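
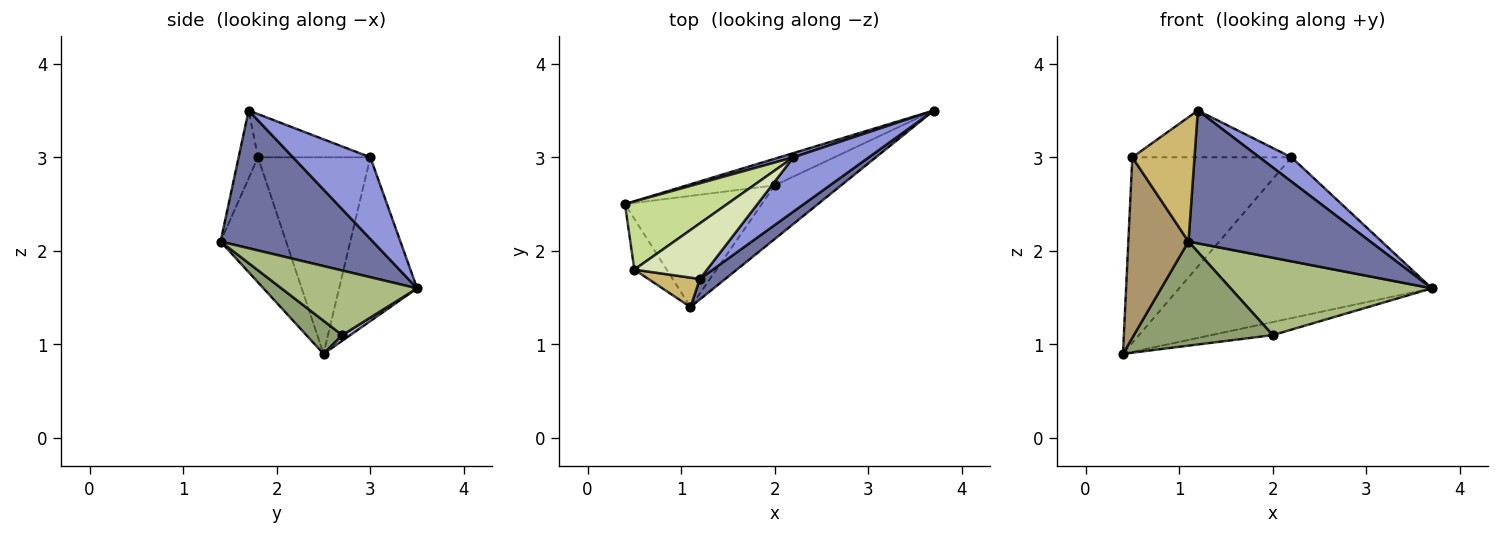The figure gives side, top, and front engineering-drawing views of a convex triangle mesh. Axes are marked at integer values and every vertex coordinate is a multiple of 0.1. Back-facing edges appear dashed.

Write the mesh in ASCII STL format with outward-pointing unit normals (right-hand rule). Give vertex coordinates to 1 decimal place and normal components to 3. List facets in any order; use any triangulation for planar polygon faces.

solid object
 facet normal 0.638 -0.761 0.118
  outer loop
   vertex 1.2 1.7 3.5
   vertex 1.1 1.4 2.1
   vertex 3.7 3.5 1.6
  endloop
 endfacet
 facet normal -0.295 0.955 0.025
  outer loop
   vertex 2.2 3.0 3.0
   vertex 3.7 3.5 1.6
   vertex 0.4 2.5 0.9
  endloop
 endfacet
 facet normal 0.703 -0.291 0.649
  outer loop
   vertex 2.2 3.0 3.0
   vertex 1.2 1.7 3.5
   vertex 3.7 3.5 1.6
  endloop
 endfacet
 facet normal 0.057 0.439 -0.897
  outer loop
   vertex 2.0 2.7 1.1
   vertex 0.4 2.5 0.9
   vertex 3.7 3.5 1.6
  endloop
 endfacet
 facet normal 0.174 -0.673 -0.719
  outer loop
   vertex 2.0 2.7 1.1
   vertex 1.1 1.4 2.1
   vertex 0.4 2.5 0.9
  endloop
 endfacet
 facet normal 0.485 -0.719 -0.498
  outer loop
   vertex 2.0 2.7 1.1
   vertex 3.7 3.5 1.6
   vertex 1.1 1.4 2.1
  endloop
 endfacet
 facet normal -0.552 0.783 0.287
  outer loop
   vertex 0.5 1.8 3.0
   vertex 2.2 3.0 3.0
   vertex 0.4 2.5 0.9
  endloop
 endfacet
 facet normal -0.414 0.586 0.697
  outer loop
   vertex 0.5 1.8 3.0
   vertex 1.2 1.7 3.5
   vertex 2.2 3.0 3.0
  endloop
 endfacet
 facet normal -0.724 -0.664 -0.187
  outer loop
   vertex 0.5 1.8 3.0
   vertex 0.4 2.5 0.9
   vertex 1.1 1.4 2.1
  endloop
 endfacet
 facet normal -0.290 -0.931 0.220
  outer loop
   vertex 0.5 1.8 3.0
   vertex 1.1 1.4 2.1
   vertex 1.2 1.7 3.5
  endloop
 endfacet
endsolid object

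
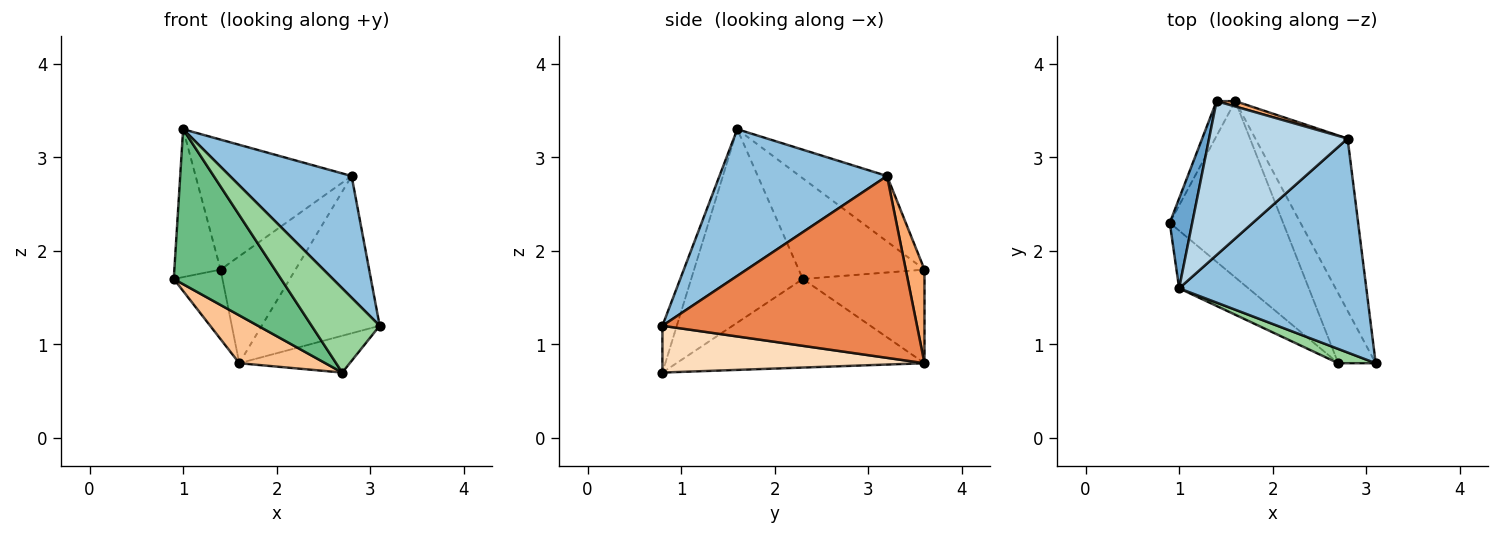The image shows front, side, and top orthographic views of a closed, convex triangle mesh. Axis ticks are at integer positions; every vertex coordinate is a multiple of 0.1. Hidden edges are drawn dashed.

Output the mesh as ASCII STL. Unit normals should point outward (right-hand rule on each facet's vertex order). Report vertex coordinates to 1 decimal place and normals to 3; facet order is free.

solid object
 facet normal -0.919 0.338 0.205
  outer loop
   vertex 1.0 1.6 3.3
   vertex 1.4 3.6 1.8
   vertex 0.9 2.3 1.7
  endloop
 endfacet
 facet normal 0.563 -0.409 0.718
  outer loop
   vertex 2.8 3.2 2.8
   vertex 1.0 1.6 3.3
   vertex 3.1 0.8 1.2
  endloop
 endfacet
 facet normal -0.340 0.607 0.719
  outer loop
   vertex 2.8 3.2 2.8
   vertex 1.4 3.6 1.8
   vertex 1.0 1.6 3.3
  endloop
 endfacet
 facet normal -0.913 0.365 -0.183
  outer loop
   vertex 1.6 3.6 0.8
   vertex 0.9 2.3 1.7
   vertex 1.4 3.6 1.8
  endloop
 endfacet
 facet normal 0.824 0.382 -0.418
  outer loop
   vertex 1.6 3.6 0.8
   vertex 2.8 3.2 2.8
   vertex 3.1 0.8 1.2
  endloop
 endfacet
 facet normal 0.242 0.969 0.048
  outer loop
   vertex 1.6 3.6 0.8
   vertex 1.4 3.6 1.8
   vertex 2.8 3.2 2.8
  endloop
 endfacet
 facet normal -0.602 -0.209 -0.770
  outer loop
   vertex 2.7 0.8 0.7
   vertex 0.9 2.3 1.7
   vertex 1.6 3.6 0.8
  endloop
 endfacet
 facet normal 0.742 0.313 -0.593
  outer loop
   vertex 2.7 0.8 0.7
   vertex 1.6 3.6 0.8
   vertex 3.1 0.8 1.2
  endloop
 endfacet
 facet normal -0.698 -0.671 -0.250
  outer loop
   vertex 2.7 0.8 0.7
   vertex 1.0 1.6 3.3
   vertex 0.9 2.3 1.7
  endloop
 endfacet
 facet normal -0.204 -0.965 0.163
  outer loop
   vertex 2.7 0.8 0.7
   vertex 3.1 0.8 1.2
   vertex 1.0 1.6 3.3
  endloop
 endfacet
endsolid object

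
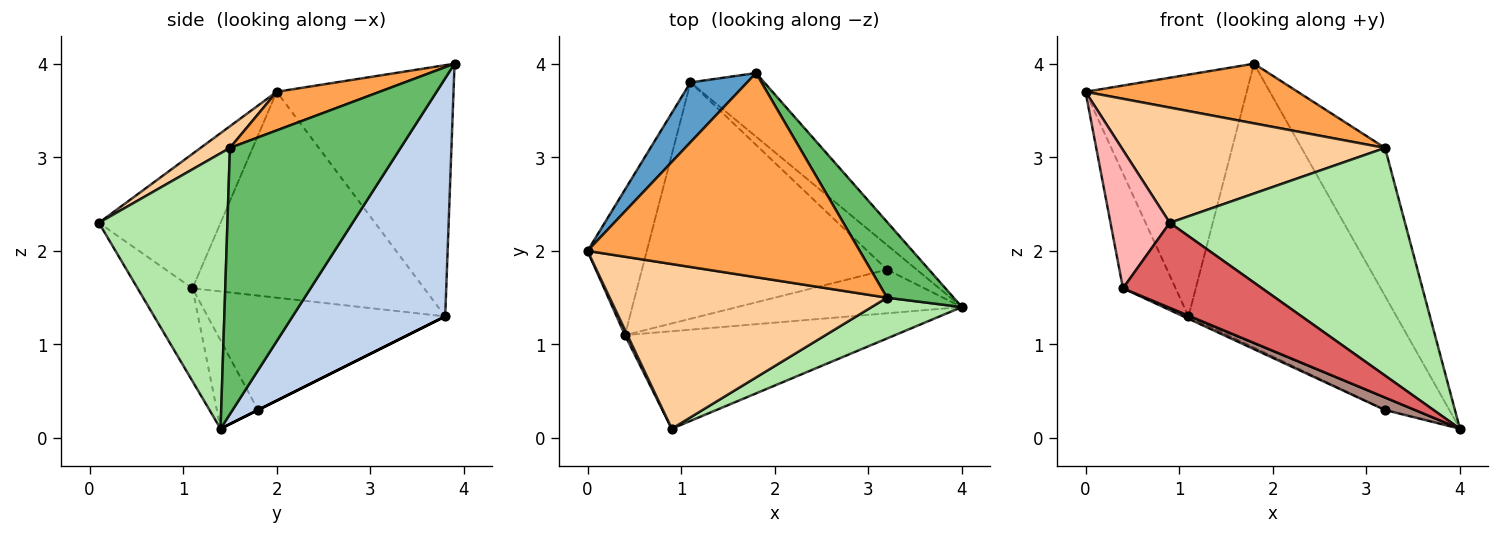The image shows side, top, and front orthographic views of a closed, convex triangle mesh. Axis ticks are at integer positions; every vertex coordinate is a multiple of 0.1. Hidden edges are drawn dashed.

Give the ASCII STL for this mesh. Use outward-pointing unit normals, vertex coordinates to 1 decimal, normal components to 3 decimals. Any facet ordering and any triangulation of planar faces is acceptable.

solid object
 facet normal -0.729 0.665 0.164
  outer loop
   vertex 1.1 3.8 1.3
   vertex 0.0 2.0 3.7
   vertex 1.8 3.9 4.0
  endloop
 endfacet
 facet normal 0.582 0.793 -0.180
  outer loop
   vertex 1.1 3.8 1.3
   vertex 1.8 3.9 4.0
   vertex 4.0 1.4 0.1
  endloop
 endfacet
 facet normal 0.135 -0.278 0.951
  outer loop
   vertex 3.2 1.5 3.1
   vertex 1.8 3.9 4.0
   vertex 0.0 2.0 3.7
  endloop
 endfacet
 facet normal 0.064 -0.572 0.818
  outer loop
   vertex 3.2 1.5 3.1
   vertex 0.0 2.0 3.7
   vertex 0.9 0.1 2.3
  endloop
 endfacet
 facet normal 0.876 0.429 0.219
  outer loop
   vertex 3.2 1.5 3.1
   vertex 4.0 1.4 0.1
   vertex 1.8 3.9 4.0
  endloop
 endfacet
 facet normal 0.474 -0.867 0.155
  outer loop
   vertex 3.2 1.5 3.1
   vertex 0.9 0.1 2.3
   vertex 4.0 1.4 0.1
  endloop
 endfacet
 facet normal -0.251 -0.636 -0.730
  outer loop
   vertex 0.4 1.1 1.6
   vertex 4.0 1.4 0.1
   vertex 0.9 0.1 2.3
  endloop
 endfacet
 facet normal -0.899 -0.438 0.016
  outer loop
   vertex 0.4 1.1 1.6
   vertex 0.9 0.1 2.3
   vertex 0.0 2.0 3.7
  endloop
 endfacet
 facet normal -0.939 0.213 -0.270
  outer loop
   vertex 0.4 1.1 1.6
   vertex 0.0 2.0 3.7
   vertex 1.1 3.8 1.3
  endloop
 endfacet
 facet normal 0.000 0.447 -0.894
  outer loop
   vertex 3.2 1.8 0.3
   vertex 1.1 3.8 1.3
   vertex 4.0 1.4 0.1
  endloop
 endfacet
 facet normal -0.353 -0.257 -0.899
  outer loop
   vertex 3.2 1.8 0.3
   vertex 4.0 1.4 0.1
   vertex 0.4 1.1 1.6
  endloop
 endfacet
 facet normal -0.423 0.009 -0.906
  outer loop
   vertex 3.2 1.8 0.3
   vertex 0.4 1.1 1.6
   vertex 1.1 3.8 1.3
  endloop
 endfacet
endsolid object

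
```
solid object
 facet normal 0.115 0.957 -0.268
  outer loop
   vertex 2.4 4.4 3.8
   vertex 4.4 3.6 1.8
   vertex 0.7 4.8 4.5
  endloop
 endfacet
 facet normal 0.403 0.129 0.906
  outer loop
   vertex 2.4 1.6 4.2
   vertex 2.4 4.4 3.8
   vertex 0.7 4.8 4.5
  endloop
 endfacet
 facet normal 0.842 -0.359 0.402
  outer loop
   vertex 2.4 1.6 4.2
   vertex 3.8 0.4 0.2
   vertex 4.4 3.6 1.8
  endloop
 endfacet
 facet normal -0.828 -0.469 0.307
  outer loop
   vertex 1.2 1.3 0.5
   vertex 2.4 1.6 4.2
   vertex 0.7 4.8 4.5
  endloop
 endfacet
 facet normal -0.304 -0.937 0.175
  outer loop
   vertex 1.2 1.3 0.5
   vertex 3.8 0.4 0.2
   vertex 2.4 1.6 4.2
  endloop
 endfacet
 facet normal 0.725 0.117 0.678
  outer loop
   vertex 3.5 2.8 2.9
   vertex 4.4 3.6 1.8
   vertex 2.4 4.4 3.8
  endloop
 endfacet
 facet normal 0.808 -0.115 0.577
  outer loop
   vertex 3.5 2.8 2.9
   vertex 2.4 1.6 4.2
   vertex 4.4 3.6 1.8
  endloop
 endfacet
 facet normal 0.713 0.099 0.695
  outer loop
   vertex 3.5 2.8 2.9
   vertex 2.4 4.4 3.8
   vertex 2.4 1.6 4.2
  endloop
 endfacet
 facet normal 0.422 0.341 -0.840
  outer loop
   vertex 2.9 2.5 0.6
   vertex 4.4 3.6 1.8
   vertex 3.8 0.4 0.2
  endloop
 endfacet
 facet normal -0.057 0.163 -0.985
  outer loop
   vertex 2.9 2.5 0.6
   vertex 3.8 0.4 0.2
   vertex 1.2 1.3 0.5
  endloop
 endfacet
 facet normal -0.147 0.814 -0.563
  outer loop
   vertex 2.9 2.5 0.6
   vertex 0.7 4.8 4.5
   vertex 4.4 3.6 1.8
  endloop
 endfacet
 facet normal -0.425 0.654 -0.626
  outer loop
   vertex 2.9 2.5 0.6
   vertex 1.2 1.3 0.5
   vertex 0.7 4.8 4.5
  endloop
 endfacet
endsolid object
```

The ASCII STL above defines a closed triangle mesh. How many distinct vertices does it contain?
8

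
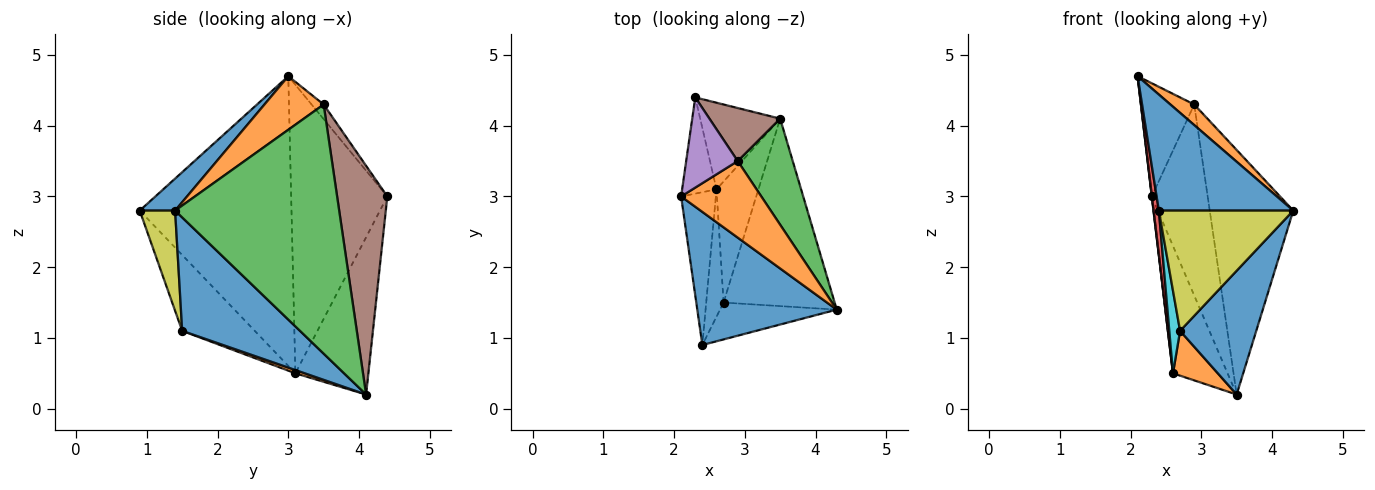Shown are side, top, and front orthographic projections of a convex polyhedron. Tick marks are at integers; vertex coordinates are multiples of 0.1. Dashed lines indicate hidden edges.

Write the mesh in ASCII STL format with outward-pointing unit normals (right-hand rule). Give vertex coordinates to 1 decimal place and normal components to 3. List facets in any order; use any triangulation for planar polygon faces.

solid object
 facet normal 0.170 -0.648 0.743
  outer loop
   vertex 2.4 0.9 2.8
   vertex 4.3 1.4 2.8
   vertex 2.1 3.0 4.7
  endloop
 endfacet
 facet normal 0.542 -0.218 0.811
  outer loop
   vertex 2.9 3.5 4.3
   vertex 2.1 3.0 4.7
   vertex 4.3 1.4 2.8
  endloop
 endfacet
 facet normal 0.874 0.445 0.193
  outer loop
   vertex 2.9 3.5 4.3
   vertex 4.3 1.4 2.8
   vertex 3.5 4.1 0.2
  endloop
 endfacet
 facet normal -0.992 -0.034 -0.119
  outer loop
   vertex 2.6 3.1 0.5
   vertex 2.4 0.9 2.8
   vertex 2.1 3.0 4.7
  endloop
 endfacet
 facet normal -0.174 0.770 0.614
  outer loop
   vertex 2.3 4.4 3.0
   vertex 2.1 3.0 4.7
   vertex 2.9 3.5 4.3
  endloop
 endfacet
 facet normal 0.654 0.729 0.202
  outer loop
   vertex 2.3 4.4 3.0
   vertex 2.9 3.5 4.3
   vertex 3.5 4.1 0.2
  endloop
 endfacet
 facet normal -0.993 -0.002 -0.118
  outer loop
   vertex 2.3 4.4 3.0
   vertex 2.6 3.1 0.5
   vertex 2.1 3.0 4.7
  endloop
 endfacet
 facet normal -0.742 0.554 -0.377
  outer loop
   vertex 2.3 4.4 3.0
   vertex 3.5 4.1 0.2
   vertex 2.6 3.1 0.5
  endloop
 endfacet
 facet normal 0.244 -0.927 -0.284
  outer loop
   vertex 2.7 1.5 1.1
   vertex 4.3 1.4 2.8
   vertex 2.4 0.9 2.8
  endloop
 endfacet
 facet normal -0.965 -0.143 -0.221
  outer loop
   vertex 2.7 1.5 1.1
   vertex 2.4 0.9 2.8
   vertex 2.6 3.1 0.5
  endloop
 endfacet
 facet normal 0.649 -0.419 -0.635
  outer loop
   vertex 2.7 1.5 1.1
   vertex 3.5 4.1 0.2
   vertex 4.3 1.4 2.8
  endloop
 endfacet
 facet normal 0.073 -0.346 -0.935
  outer loop
   vertex 2.7 1.5 1.1
   vertex 2.6 3.1 0.5
   vertex 3.5 4.1 0.2
  endloop
 endfacet
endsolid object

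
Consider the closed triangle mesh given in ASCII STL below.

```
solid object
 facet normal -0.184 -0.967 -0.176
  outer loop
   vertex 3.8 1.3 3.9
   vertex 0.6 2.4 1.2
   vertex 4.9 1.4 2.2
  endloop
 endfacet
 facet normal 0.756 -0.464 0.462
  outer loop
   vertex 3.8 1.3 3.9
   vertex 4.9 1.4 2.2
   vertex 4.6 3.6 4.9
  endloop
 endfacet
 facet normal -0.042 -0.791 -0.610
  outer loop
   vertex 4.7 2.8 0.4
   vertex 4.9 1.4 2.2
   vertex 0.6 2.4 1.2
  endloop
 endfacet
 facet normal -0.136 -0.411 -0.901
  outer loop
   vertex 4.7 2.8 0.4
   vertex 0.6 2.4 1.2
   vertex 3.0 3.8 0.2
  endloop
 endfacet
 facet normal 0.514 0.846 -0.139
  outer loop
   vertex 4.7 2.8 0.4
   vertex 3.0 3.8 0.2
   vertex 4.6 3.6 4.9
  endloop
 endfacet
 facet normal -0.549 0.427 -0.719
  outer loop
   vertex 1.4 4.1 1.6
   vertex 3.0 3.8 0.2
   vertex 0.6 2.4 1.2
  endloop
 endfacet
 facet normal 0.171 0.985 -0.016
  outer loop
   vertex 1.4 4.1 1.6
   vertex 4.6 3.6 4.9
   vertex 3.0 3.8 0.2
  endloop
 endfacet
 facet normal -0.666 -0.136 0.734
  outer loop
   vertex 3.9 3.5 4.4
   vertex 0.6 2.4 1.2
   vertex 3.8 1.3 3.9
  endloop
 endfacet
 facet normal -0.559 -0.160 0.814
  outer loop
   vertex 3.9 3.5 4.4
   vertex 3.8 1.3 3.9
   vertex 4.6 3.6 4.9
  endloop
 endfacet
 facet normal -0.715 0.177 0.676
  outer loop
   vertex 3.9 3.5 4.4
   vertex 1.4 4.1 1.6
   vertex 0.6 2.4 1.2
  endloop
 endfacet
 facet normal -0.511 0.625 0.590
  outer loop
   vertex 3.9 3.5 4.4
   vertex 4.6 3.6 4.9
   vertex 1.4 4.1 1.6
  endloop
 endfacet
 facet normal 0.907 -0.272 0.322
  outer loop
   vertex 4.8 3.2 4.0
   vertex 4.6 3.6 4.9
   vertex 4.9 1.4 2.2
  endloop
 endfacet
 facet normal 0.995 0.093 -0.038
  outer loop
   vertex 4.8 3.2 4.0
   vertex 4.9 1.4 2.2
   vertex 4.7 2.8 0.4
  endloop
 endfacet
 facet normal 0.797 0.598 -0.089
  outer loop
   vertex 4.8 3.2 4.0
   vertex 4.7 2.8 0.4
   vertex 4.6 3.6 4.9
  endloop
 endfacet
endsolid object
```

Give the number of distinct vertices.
9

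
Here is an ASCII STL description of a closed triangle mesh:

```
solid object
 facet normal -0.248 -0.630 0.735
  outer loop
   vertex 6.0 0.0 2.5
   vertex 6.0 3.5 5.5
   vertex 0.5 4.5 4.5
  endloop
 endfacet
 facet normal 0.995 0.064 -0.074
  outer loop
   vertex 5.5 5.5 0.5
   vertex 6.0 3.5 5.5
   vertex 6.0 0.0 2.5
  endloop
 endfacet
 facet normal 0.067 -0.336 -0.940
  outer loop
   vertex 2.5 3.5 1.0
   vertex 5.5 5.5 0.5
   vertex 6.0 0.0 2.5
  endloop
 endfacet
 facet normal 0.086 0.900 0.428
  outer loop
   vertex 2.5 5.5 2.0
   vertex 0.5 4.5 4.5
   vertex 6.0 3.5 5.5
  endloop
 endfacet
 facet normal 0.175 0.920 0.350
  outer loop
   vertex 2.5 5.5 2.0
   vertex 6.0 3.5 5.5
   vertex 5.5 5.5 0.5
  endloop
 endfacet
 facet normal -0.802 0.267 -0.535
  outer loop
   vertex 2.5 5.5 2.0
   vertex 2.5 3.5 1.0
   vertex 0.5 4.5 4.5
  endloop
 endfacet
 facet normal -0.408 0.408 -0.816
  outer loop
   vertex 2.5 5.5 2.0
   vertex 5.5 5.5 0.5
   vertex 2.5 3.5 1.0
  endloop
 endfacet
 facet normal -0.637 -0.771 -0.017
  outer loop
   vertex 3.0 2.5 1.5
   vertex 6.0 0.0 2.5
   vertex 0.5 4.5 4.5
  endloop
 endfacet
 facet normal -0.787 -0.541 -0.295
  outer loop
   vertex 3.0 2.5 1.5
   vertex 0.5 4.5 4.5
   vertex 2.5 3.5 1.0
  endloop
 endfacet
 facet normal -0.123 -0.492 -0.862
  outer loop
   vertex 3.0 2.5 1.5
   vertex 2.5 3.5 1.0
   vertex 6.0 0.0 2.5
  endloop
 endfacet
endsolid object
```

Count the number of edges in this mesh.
15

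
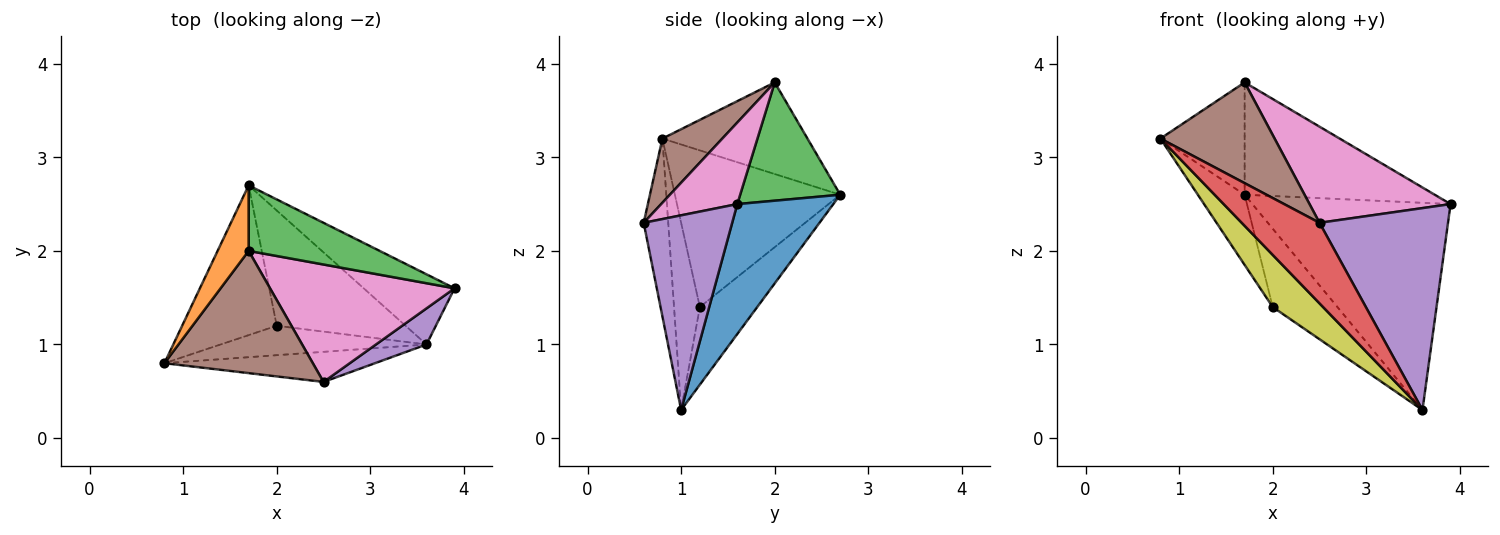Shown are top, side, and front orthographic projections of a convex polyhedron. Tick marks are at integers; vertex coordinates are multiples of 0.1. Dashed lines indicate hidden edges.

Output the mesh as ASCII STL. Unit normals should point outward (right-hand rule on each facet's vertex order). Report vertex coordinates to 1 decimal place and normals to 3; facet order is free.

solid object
 facet normal 0.417 0.861 -0.292
  outer loop
   vertex 3.6 1.0 0.3
   vertex 1.7 2.7 2.6
   vertex 3.9 1.6 2.5
  endloop
 endfacet
 facet normal -0.830 0.482 0.281
  outer loop
   vertex 1.7 2.0 3.8
   vertex 1.7 2.7 2.6
   vertex 0.8 0.8 3.2
  endloop
 endfacet
 facet normal 0.414 0.786 0.459
  outer loop
   vertex 1.7 2.0 3.8
   vertex 3.9 1.6 2.5
   vertex 1.7 2.7 2.6
  endloop
 endfacet
 facet normal -0.283 -0.898 -0.336
  outer loop
   vertex 2.5 0.6 2.3
   vertex 0.8 0.8 3.2
   vertex 3.6 1.0 0.3
  endloop
 endfacet
 facet normal 0.561 -0.815 0.146
  outer loop
   vertex 2.5 0.6 2.3
   vertex 3.6 1.0 0.3
   vertex 3.9 1.6 2.5
  endloop
 endfacet
 facet normal 0.317 -0.603 0.732
  outer loop
   vertex 2.5 0.6 2.3
   vertex 1.7 2.0 3.8
   vertex 0.8 0.8 3.2
  endloop
 endfacet
 facet normal 0.324 -0.599 0.732
  outer loop
   vertex 2.5 0.6 2.3
   vertex 3.9 1.6 2.5
   vertex 1.7 2.0 3.8
  endloop
 endfacet
 facet normal -0.832 0.235 -0.502
  outer loop
   vertex 2.0 1.2 1.4
   vertex 0.8 0.8 3.2
   vertex 1.7 2.7 2.6
  endloop
 endfacet
 facet normal -0.408 -0.795 -0.449
  outer loop
   vertex 2.0 1.2 1.4
   vertex 3.6 1.0 0.3
   vertex 0.8 0.8 3.2
  endloop
 endfacet
 facet normal -0.446 0.503 -0.740
  outer loop
   vertex 2.0 1.2 1.4
   vertex 1.7 2.7 2.6
   vertex 3.6 1.0 0.3
  endloop
 endfacet
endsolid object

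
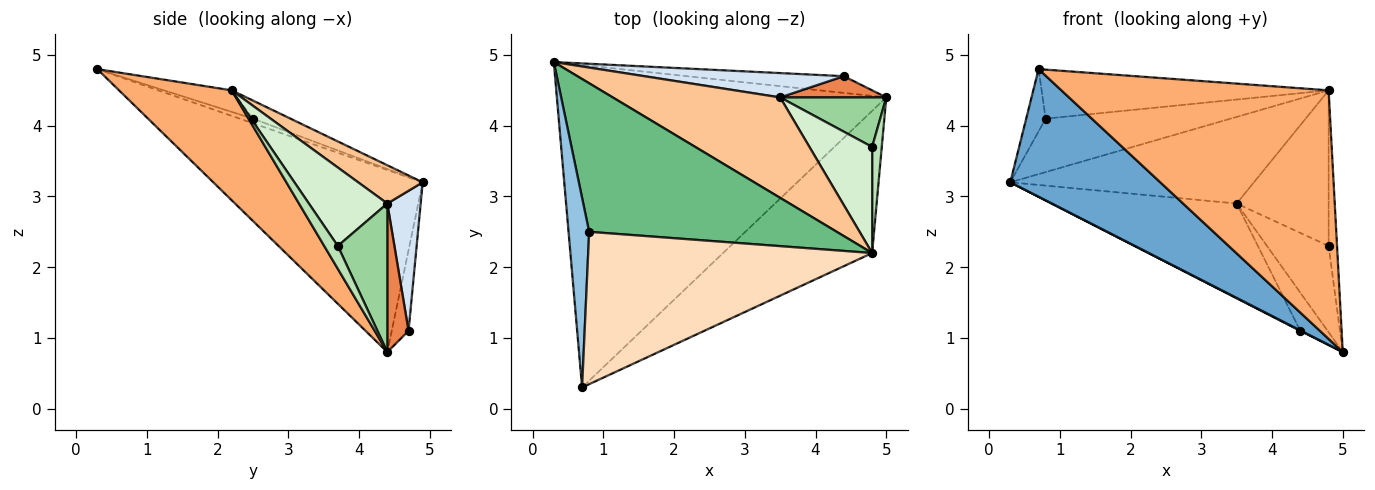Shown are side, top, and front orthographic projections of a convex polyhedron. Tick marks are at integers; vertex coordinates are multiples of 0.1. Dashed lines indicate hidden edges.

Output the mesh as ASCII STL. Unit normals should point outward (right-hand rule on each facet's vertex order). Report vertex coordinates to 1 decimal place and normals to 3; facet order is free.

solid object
 facet normal -0.457 -0.327 -0.827
  outer loop
   vertex 0.7 0.3 4.8
   vertex 0.3 4.9 3.2
   vertex 5.0 4.4 0.8
  endloop
 endfacet
 facet normal -0.208 0.305 0.929
  outer loop
   vertex 0.8 2.5 4.1
   vertex 0.3 4.9 3.2
   vertex 0.7 0.3 4.8
  endloop
 endfacet
 facet normal -0.457 -0.024 -0.889
  outer loop
   vertex 4.4 4.7 1.1
   vertex 5.0 4.4 0.8
   vertex 0.3 4.9 3.2
  endloop
 endfacet
 facet normal 0.172 0.954 0.245
  outer loop
   vertex 4.4 4.7 1.1
   vertex 0.3 4.9 3.2
   vertex 3.5 4.4 2.9
  endloop
 endfacet
 facet normal 0.562 0.723 0.402
  outer loop
   vertex 4.4 4.7 1.1
   vertex 3.5 4.4 2.9
   vertex 5.0 4.4 0.8
  endloop
 endfacet
 facet normal 0.344 -0.815 -0.466
  outer loop
   vertex 4.8 2.2 4.5
   vertex 0.7 0.3 4.8
   vertex 5.0 4.4 0.8
  endloop
 endfacet
 facet normal 0.171 0.643 0.746
  outer loop
   vertex 4.8 2.2 4.5
   vertex 3.5 4.4 2.9
   vertex 0.3 4.9 3.2
  endloop
 endfacet
 facet normal -0.072 0.305 0.949
  outer loop
   vertex 4.8 2.2 4.5
   vertex 0.8 2.5 4.1
   vertex 0.7 0.3 4.8
  endloop
 endfacet
 facet normal -0.069 0.338 0.939
  outer loop
   vertex 4.8 2.2 4.5
   vertex 0.3 4.9 3.2
   vertex 0.8 2.5 4.1
  endloop
 endfacet
 facet normal 0.572 0.712 0.408
  outer loop
   vertex 4.8 3.7 2.3
   vertex 5.0 4.4 0.8
   vertex 3.5 4.4 2.9
  endloop
 endfacet
 facet normal 0.800 0.496 0.338
  outer loop
   vertex 4.8 3.7 2.3
   vertex 4.8 2.2 4.5
   vertex 5.0 4.4 0.8
  endloop
 endfacet
 facet normal 0.576 0.675 0.460
  outer loop
   vertex 4.8 3.7 2.3
   vertex 3.5 4.4 2.9
   vertex 4.8 2.2 4.5
  endloop
 endfacet
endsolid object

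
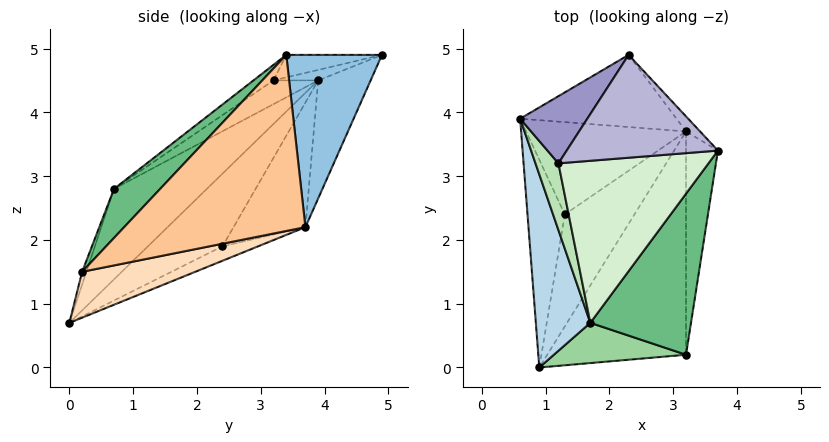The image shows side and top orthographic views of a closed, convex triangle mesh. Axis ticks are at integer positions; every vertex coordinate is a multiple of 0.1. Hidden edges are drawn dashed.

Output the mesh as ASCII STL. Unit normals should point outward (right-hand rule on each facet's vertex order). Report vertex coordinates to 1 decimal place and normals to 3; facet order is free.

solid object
 facet normal -0.360 0.802 -0.476
  outer loop
   vertex 3.2 3.7 2.2
   vertex 0.6 3.9 4.5
   vertex 2.3 4.9 4.9
  endloop
 endfacet
 facet normal 0.730 0.681 -0.059
  outer loop
   vertex 3.2 3.7 2.2
   vertex 2.3 4.9 4.9
   vertex 3.7 3.4 4.9
  endloop
 endfacet
 facet normal -0.745 -0.494 0.448
  outer loop
   vertex 1.7 0.7 2.8
   vertex 0.6 3.9 4.5
   vertex 0.9 0.0 0.7
  endloop
 endfacet
 facet normal -0.832 0.352 -0.427
  outer loop
   vertex 1.3 2.4 1.9
   vertex 0.9 0.0 0.7
   vertex 0.6 3.9 4.5
  endloop
 endfacet
 facet normal -0.418 0.734 -0.536
  outer loop
   vertex 1.3 2.4 1.9
   vertex 0.6 3.9 4.5
   vertex 3.2 3.7 2.2
  endloop
 endfacet
 facet normal -0.180 0.464 -0.867
  outer loop
   vertex 1.3 2.4 1.9
   vertex 3.2 3.7 2.2
   vertex 0.9 0.0 0.7
  endloop
 endfacet
 facet normal 0.983 0.036 -0.178
  outer loop
   vertex 3.2 0.2 1.5
   vertex 3.2 3.7 2.2
   vertex 3.7 3.4 4.9
  endloop
 endfacet
 facet normal 0.308 0.187 -0.933
  outer loop
   vertex 3.2 0.2 1.5
   vertex 0.9 0.0 0.7
   vertex 3.2 3.7 2.2
  endloop
 endfacet
 facet normal 0.306 -0.715 0.628
  outer loop
   vertex 3.2 0.2 1.5
   vertex 3.7 3.4 4.9
   vertex 1.7 0.7 2.8
  endloop
 endfacet
 facet normal -0.032 -0.945 0.327
  outer loop
   vertex 3.2 0.2 1.5
   vertex 1.7 0.7 2.8
   vertex 0.9 0.0 0.7
  endloop
 endfacet
 facet normal -0.612 -0.525 0.592
  outer loop
   vertex 1.2 3.2 4.5
   vertex 0.6 3.9 4.5
   vertex 1.7 0.7 2.8
  endloop
 endfacet
 facet normal -0.085 -0.572 0.816
  outer loop
   vertex 1.2 3.2 4.5
   vertex 1.7 0.7 2.8
   vertex 3.7 3.4 4.9
  endloop
 endfacet
 facet normal -0.153 -0.131 0.979
  outer loop
   vertex 1.2 3.2 4.5
   vertex 2.3 4.9 4.9
   vertex 0.6 3.9 4.5
  endloop
 endfacet
 facet normal -0.146 -0.136 0.980
  outer loop
   vertex 1.2 3.2 4.5
   vertex 3.7 3.4 4.9
   vertex 2.3 4.9 4.9
  endloop
 endfacet
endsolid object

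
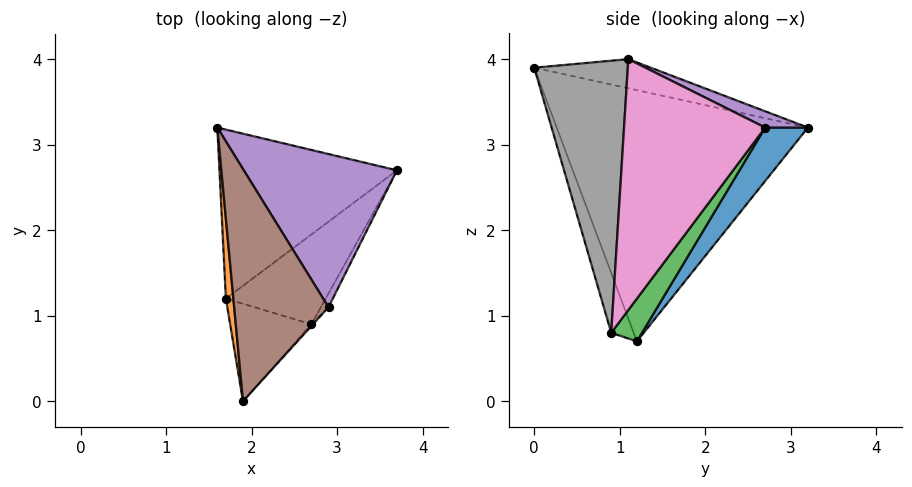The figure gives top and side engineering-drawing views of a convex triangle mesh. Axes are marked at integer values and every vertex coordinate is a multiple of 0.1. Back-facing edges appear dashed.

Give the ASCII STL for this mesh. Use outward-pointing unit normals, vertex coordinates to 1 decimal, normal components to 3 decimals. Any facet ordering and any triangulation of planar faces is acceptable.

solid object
 facet normal 0.184 0.771 -0.610
  outer loop
   vertex 1.7 1.2 0.7
   vertex 1.6 3.2 3.2
   vertex 3.7 2.7 3.2
  endloop
 endfacet
 facet normal -0.996 -0.087 0.030
  outer loop
   vertex 1.7 1.2 0.7
   vertex 1.9 0.0 3.9
   vertex 1.6 3.2 3.2
  endloop
 endfacet
 facet normal 0.278 0.709 -0.648
  outer loop
   vertex 2.7 0.9 0.8
   vertex 1.7 1.2 0.7
   vertex 3.7 2.7 3.2
  endloop
 endfacet
 facet normal -0.241 -0.914 -0.327
  outer loop
   vertex 2.7 0.9 0.8
   vertex 1.9 0.0 3.9
   vertex 1.7 1.2 0.7
  endloop
 endfacet
 facet normal 0.097 0.406 0.909
  outer loop
   vertex 2.9 1.1 4.0
   vertex 3.7 2.7 3.2
   vertex 1.6 3.2 3.2
  endloop
 endfacet
 facet normal -0.290 0.178 0.940
  outer loop
   vertex 2.9 1.1 4.0
   vertex 1.6 3.2 3.2
   vertex 1.9 0.0 3.9
  endloop
 endfacet
 facet normal 0.889 -0.458 -0.027
  outer loop
   vertex 2.9 1.1 4.0
   vertex 2.7 0.9 0.8
   vertex 3.7 2.7 3.2
  endloop
 endfacet
 facet normal 0.740 -0.672 -0.004
  outer loop
   vertex 2.9 1.1 4.0
   vertex 1.9 0.0 3.9
   vertex 2.7 0.9 0.8
  endloop
 endfacet
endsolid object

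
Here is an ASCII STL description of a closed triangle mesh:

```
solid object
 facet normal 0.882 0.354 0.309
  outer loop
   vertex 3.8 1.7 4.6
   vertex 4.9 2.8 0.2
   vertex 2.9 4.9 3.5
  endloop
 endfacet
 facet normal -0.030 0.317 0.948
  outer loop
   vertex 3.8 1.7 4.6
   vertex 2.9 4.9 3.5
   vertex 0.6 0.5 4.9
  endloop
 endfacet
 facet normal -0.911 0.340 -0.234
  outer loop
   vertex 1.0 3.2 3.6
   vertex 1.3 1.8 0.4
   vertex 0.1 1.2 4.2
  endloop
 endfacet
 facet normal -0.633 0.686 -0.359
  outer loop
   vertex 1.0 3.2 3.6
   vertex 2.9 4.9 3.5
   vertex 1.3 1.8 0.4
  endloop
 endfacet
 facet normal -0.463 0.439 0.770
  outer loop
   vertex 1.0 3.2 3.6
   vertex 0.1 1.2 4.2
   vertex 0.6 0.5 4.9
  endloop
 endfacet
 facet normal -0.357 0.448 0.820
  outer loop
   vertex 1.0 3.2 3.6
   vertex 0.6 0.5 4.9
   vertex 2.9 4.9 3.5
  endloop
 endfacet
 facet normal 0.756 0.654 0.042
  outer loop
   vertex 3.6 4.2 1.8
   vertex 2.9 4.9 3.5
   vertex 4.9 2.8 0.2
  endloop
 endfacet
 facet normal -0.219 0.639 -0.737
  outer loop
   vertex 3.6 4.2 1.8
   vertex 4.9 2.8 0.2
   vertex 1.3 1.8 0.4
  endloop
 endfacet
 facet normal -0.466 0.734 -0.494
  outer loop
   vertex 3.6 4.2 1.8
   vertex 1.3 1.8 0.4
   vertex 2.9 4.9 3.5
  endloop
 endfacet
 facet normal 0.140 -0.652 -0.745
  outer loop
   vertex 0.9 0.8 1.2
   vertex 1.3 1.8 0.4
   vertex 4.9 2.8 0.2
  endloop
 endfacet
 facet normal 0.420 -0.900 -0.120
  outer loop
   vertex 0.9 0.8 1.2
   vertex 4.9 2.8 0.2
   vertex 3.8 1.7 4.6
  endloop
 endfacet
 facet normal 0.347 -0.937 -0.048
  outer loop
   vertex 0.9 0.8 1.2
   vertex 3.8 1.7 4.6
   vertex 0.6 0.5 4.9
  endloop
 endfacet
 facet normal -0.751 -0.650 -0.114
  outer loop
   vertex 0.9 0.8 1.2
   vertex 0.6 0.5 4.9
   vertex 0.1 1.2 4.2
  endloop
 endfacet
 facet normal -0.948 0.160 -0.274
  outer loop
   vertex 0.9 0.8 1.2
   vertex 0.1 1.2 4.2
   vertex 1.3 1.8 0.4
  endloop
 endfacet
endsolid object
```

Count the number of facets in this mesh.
14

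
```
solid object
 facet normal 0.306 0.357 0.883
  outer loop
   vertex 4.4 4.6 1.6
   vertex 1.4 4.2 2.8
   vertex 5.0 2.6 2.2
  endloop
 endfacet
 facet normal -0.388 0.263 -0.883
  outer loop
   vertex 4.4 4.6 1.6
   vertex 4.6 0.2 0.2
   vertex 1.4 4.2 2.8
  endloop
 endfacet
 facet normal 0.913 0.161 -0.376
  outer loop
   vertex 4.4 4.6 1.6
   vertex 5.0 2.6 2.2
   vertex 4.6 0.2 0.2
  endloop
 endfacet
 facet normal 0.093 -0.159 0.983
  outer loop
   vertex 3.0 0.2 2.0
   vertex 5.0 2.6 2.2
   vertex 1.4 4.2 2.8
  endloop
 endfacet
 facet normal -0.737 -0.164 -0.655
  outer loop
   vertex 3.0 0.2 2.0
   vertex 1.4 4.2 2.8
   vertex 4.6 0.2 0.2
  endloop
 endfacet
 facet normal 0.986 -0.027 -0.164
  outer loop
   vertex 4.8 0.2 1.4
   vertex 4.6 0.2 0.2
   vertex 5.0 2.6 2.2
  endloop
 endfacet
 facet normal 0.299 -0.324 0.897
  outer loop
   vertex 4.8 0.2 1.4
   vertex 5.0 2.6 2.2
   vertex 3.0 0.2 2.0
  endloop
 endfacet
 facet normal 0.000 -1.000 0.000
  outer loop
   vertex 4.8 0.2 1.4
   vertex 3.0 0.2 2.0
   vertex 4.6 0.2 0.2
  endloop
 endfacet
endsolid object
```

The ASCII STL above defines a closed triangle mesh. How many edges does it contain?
12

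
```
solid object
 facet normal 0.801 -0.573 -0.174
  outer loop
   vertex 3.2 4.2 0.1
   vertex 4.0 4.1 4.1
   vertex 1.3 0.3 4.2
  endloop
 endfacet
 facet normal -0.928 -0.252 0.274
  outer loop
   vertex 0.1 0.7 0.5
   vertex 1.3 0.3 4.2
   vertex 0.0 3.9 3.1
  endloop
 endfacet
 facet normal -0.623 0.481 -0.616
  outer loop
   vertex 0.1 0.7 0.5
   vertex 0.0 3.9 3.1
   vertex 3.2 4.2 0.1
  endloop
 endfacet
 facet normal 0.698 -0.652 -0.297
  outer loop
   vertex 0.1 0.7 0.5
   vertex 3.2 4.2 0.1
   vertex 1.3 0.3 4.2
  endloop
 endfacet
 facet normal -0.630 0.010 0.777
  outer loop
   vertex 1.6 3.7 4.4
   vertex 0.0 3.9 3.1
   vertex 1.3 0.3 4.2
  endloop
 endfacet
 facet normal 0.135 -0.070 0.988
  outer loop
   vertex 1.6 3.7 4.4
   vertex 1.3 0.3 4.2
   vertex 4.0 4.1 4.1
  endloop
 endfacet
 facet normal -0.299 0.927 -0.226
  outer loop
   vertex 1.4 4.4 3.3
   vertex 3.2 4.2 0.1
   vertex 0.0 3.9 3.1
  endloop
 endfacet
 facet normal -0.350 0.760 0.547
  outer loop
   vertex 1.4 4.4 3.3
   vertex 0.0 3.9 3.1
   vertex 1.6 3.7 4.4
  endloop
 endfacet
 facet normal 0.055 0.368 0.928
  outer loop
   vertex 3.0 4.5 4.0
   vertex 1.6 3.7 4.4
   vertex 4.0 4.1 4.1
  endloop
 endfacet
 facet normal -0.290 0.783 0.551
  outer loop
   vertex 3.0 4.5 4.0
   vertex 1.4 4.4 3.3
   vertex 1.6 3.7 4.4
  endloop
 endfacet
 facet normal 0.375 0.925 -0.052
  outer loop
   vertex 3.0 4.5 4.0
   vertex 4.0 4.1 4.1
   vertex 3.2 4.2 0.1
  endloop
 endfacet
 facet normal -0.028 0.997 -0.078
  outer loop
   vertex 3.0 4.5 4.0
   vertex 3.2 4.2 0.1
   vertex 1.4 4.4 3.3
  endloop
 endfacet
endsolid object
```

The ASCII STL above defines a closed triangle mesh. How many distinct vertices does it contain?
8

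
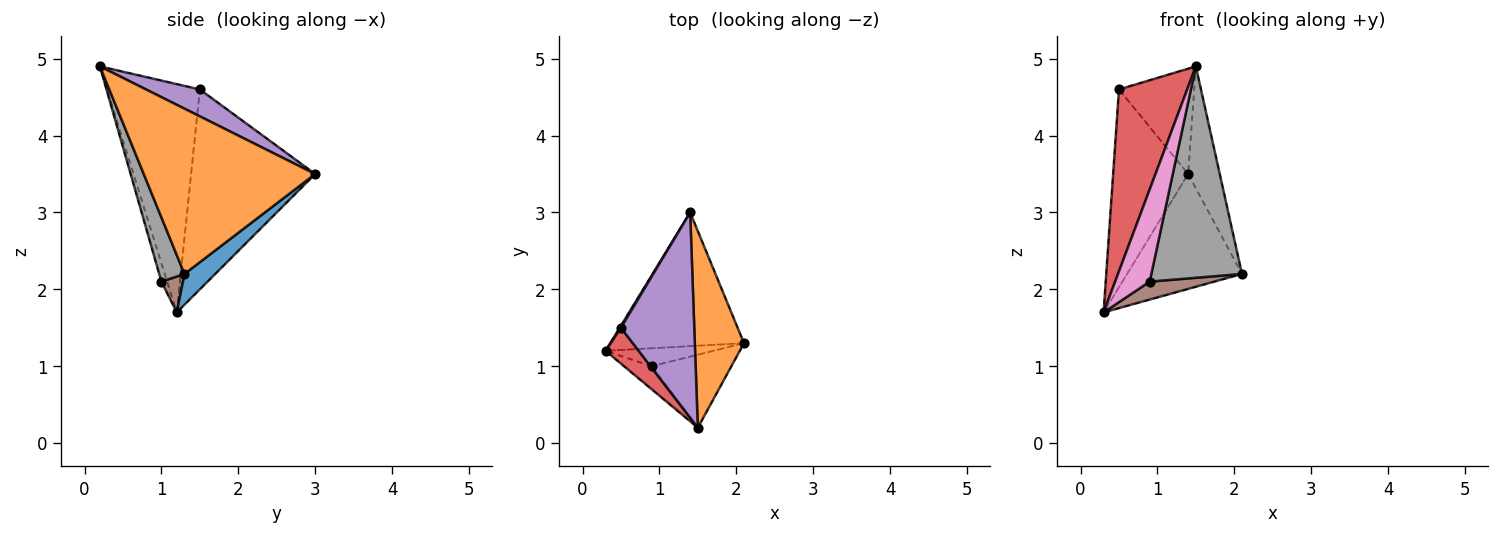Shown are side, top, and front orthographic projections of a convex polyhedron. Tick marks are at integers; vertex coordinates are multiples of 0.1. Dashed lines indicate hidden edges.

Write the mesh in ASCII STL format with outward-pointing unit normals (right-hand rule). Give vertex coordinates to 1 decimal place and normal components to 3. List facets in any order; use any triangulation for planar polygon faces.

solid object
 facet normal 0.172 0.642 -0.747
  outer loop
   vertex 1.4 3.0 3.5
   vertex 2.1 1.3 2.2
   vertex 0.3 1.2 1.7
  endloop
 endfacet
 facet normal 0.944 0.174 0.281
  outer loop
   vertex 1.5 0.2 4.9
   vertex 2.1 1.3 2.2
   vertex 1.4 3.0 3.5
  endloop
 endfacet
 facet normal -0.856 0.517 0.005
  outer loop
   vertex 0.5 1.5 4.6
   vertex 1.4 3.0 3.5
   vertex 0.3 1.2 1.7
  endloop
 endfacet
 facet normal -0.800 -0.589 0.116
  outer loop
   vertex 0.5 1.5 4.6
   vertex 0.3 1.2 1.7
   vertex 1.5 0.2 4.9
  endloop
 endfacet
 facet normal 0.310 0.434 0.846
  outer loop
   vertex 0.5 1.5 4.6
   vertex 1.5 0.2 4.9
   vertex 1.4 3.0 3.5
  endloop
 endfacet
 facet normal 0.229 -0.688 -0.688
  outer loop
   vertex 0.9 1.0 2.1
   vertex 0.3 1.2 1.7
   vertex 2.1 1.3 2.2
  endloop
 endfacet
 facet normal -0.160 -0.958 -0.239
  outer loop
   vertex 0.9 1.0 2.1
   vertex 1.5 0.2 4.9
   vertex 0.3 1.2 1.7
  endloop
 endfacet
 facet normal 0.255 -0.914 -0.316
  outer loop
   vertex 0.9 1.0 2.1
   vertex 2.1 1.3 2.2
   vertex 1.5 0.2 4.9
  endloop
 endfacet
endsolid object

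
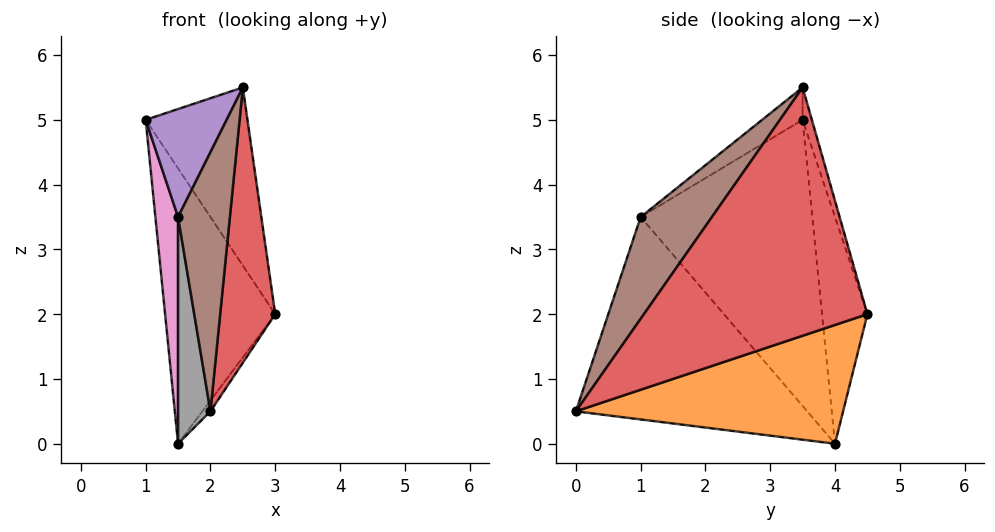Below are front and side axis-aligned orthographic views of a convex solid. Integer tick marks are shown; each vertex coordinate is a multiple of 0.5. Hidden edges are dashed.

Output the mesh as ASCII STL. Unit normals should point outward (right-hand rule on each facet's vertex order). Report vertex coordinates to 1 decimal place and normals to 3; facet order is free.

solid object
 facet normal -0.380 0.923 0.054
  outer loop
   vertex 1.5 4.0 0.0
   vertex 1.0 3.5 5.0
   vertex 3.0 4.5 2.0
  endloop
 endfacet
 facet normal 0.797 0.024 -0.604
  outer loop
   vertex 1.5 4.0 0.0
   vertex 3.0 4.5 2.0
   vertex 2.0 0.0 0.5
  endloop
 endfacet
 facet normal -0.087 0.961 0.262
  outer loop
   vertex 2.5 3.5 5.5
   vertex 3.0 4.5 2.0
   vertex 1.0 3.5 5.0
  endloop
 endfacet
 facet normal 0.969 -0.239 0.070
  outer loop
   vertex 2.5 3.5 5.5
   vertex 2.0 0.0 0.5
   vertex 3.0 4.5 2.0
  endloop
 endfacet
 facet normal -0.267 -0.535 0.802
  outer loop
   vertex 1.5 1.0 3.5
   vertex 2.5 3.5 5.5
   vertex 1.0 3.5 5.0
  endloop
 endfacet
 facet normal 0.768 -0.558 0.314
  outer loop
   vertex 1.5 1.0 3.5
   vertex 2.0 0.0 0.5
   vertex 2.5 3.5 5.5
  endloop
 endfacet
 facet normal -0.985 -0.130 -0.112
  outer loop
   vertex 1.5 1.0 3.5
   vertex 1.0 3.5 5.0
   vertex 1.5 4.0 0.0
  endloop
 endfacet
 facet normal -0.983 -0.138 -0.118
  outer loop
   vertex 1.5 1.0 3.5
   vertex 1.5 4.0 0.0
   vertex 2.0 0.0 0.5
  endloop
 endfacet
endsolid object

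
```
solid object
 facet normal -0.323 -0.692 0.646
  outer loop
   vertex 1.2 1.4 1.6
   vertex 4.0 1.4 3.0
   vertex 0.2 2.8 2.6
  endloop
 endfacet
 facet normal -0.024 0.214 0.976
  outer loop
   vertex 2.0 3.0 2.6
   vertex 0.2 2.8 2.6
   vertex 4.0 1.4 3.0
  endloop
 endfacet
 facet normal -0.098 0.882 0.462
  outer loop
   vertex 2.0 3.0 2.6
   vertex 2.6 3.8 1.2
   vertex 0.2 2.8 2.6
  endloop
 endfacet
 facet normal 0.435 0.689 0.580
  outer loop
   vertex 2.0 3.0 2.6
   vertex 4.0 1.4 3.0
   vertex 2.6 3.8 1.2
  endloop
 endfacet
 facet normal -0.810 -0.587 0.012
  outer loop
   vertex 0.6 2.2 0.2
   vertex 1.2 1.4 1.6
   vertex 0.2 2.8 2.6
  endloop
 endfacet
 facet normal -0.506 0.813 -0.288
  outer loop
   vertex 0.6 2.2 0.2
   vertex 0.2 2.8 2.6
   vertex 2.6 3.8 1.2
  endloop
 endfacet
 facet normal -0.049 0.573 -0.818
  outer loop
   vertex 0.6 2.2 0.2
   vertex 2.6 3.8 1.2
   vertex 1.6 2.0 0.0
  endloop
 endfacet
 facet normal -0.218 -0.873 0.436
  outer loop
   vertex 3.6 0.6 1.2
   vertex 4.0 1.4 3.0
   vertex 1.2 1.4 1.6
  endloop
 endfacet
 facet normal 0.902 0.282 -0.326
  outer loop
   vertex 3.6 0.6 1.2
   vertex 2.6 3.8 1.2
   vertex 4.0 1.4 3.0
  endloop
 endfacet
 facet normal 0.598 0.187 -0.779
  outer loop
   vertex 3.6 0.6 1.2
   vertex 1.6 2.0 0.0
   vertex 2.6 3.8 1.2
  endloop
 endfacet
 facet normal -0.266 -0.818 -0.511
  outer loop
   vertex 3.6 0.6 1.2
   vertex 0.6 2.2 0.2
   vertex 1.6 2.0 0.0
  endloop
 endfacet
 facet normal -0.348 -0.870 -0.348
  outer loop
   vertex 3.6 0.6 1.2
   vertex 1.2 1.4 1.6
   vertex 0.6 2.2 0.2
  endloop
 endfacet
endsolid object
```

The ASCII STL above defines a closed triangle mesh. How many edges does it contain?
18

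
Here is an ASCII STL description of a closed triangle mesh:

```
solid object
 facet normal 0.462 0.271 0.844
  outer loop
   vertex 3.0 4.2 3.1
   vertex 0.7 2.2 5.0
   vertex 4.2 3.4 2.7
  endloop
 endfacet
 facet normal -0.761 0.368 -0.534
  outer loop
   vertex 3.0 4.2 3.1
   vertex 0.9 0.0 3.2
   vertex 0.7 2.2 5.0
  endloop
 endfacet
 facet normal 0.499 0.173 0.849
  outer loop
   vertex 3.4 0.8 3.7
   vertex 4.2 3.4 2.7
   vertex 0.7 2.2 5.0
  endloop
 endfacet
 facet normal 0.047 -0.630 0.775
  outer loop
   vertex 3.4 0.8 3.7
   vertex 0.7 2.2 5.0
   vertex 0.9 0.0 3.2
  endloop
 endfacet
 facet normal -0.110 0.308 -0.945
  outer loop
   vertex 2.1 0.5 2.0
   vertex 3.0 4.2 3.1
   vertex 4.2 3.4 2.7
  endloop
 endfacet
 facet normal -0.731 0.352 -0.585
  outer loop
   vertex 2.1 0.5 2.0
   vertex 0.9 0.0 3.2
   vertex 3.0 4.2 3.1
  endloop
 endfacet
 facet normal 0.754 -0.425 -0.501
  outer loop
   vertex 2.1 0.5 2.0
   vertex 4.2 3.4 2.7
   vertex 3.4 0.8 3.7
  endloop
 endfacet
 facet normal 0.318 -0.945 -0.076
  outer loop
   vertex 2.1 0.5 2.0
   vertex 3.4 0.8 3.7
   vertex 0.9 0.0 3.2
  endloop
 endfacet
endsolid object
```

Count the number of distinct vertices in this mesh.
6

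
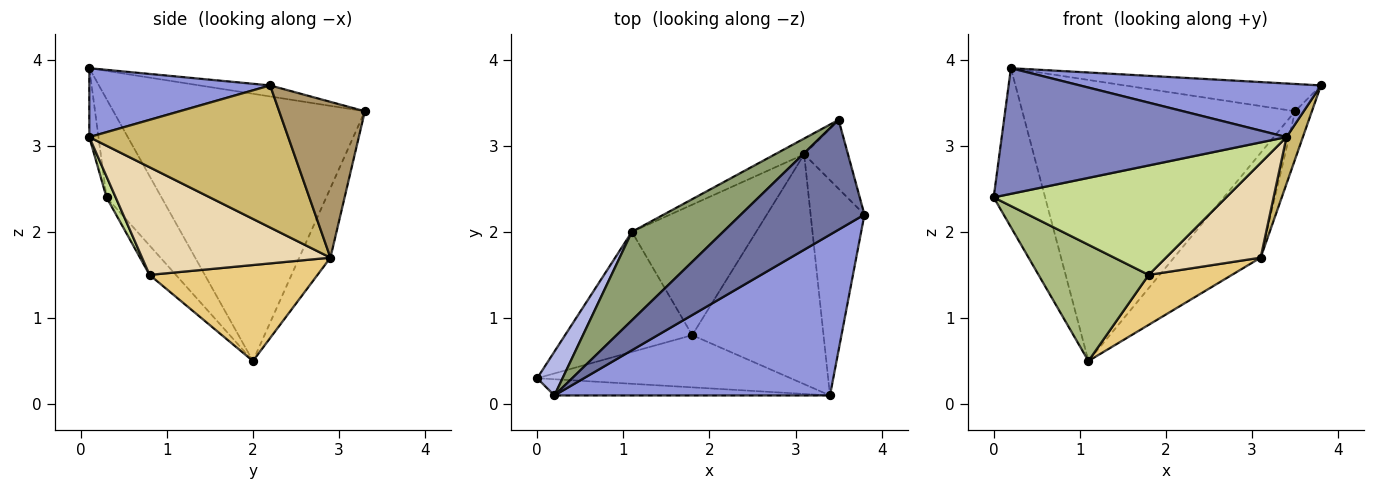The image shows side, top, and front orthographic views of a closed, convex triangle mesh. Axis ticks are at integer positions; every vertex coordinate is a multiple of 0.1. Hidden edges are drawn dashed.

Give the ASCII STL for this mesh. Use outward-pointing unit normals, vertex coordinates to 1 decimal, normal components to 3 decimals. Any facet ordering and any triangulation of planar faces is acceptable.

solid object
 facet normal -0.086 0.240 0.967
  outer loop
   vertex 0.2 0.1 3.9
   vertex 3.8 2.2 3.7
   vertex 3.5 3.3 3.4
  endloop
 endfacet
 facet normal -0.032 -0.991 -0.128
  outer loop
   vertex 0.2 0.1 3.9
   vertex 0.0 0.3 2.4
   vertex 3.4 0.1 3.1
  endloop
 endfacet
 facet normal 0.231 -0.308 0.923
  outer loop
   vertex 0.2 0.1 3.9
   vertex 3.4 0.1 3.1
   vertex 3.8 2.2 3.7
  endloop
 endfacet
 facet normal -0.718 0.671 0.185
  outer loop
   vertex 0.2 0.1 3.9
   vertex 1.1 2.0 0.5
   vertex 0.0 0.3 2.4
  endloop
 endfacet
 facet normal -0.660 0.716 0.225
  outer loop
   vertex 0.2 0.1 3.9
   vertex 3.5 3.3 3.4
   vertex 1.1 2.0 0.5
  endloop
 endfacet
 facet normal -0.164 -0.686 -0.709
  outer loop
   vertex 1.8 0.8 1.5
   vertex 0.0 0.3 2.4
   vertex 1.1 2.0 0.5
  endloop
 endfacet
 facet normal 0.035 -0.902 -0.430
  outer loop
   vertex 1.8 0.8 1.5
   vertex 3.4 0.1 3.1
   vertex 0.0 0.3 2.4
  endloop
 endfacet
 facet normal -0.335 0.932 -0.140
  outer loop
   vertex 3.1 2.9 1.7
   vertex 1.1 2.0 0.5
   vertex 3.5 3.3 3.4
  endloop
 endfacet
 facet normal 0.946 0.185 -0.266
  outer loop
   vertex 3.1 2.9 1.7
   vertex 3.5 3.3 3.4
   vertex 3.8 2.2 3.7
  endloop
 endfacet
 facet normal 0.932 -0.077 -0.353
  outer loop
   vertex 3.1 2.9 1.7
   vertex 3.8 2.2 3.7
   vertex 3.4 0.1 3.1
  endloop
 endfacet
 facet normal 0.585 -0.290 -0.757
  outer loop
   vertex 3.1 2.9 1.7
   vertex 1.8 0.8 1.5
   vertex 1.1 2.0 0.5
  endloop
 endfacet
 facet normal 0.604 -0.304 -0.737
  outer loop
   vertex 3.1 2.9 1.7
   vertex 3.4 0.1 3.1
   vertex 1.8 0.8 1.5
  endloop
 endfacet
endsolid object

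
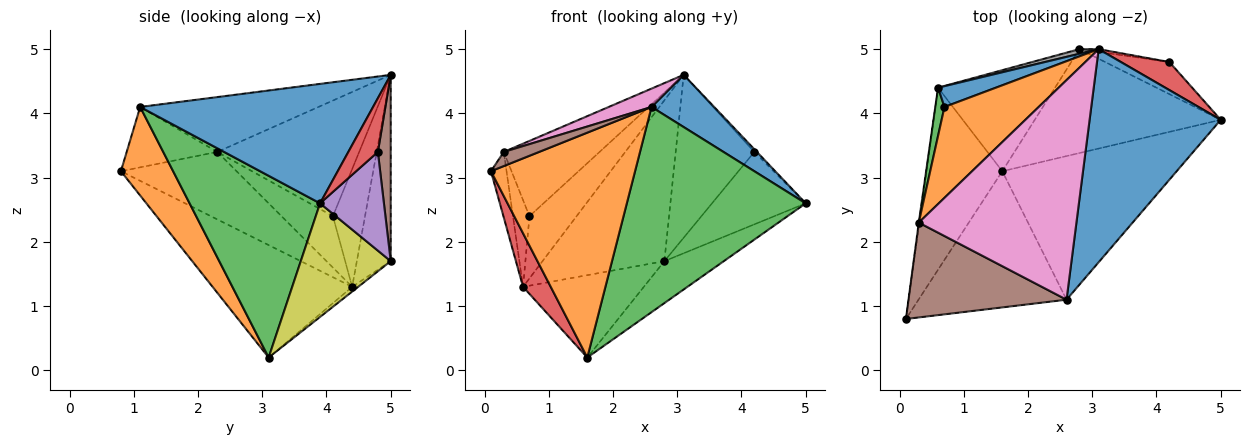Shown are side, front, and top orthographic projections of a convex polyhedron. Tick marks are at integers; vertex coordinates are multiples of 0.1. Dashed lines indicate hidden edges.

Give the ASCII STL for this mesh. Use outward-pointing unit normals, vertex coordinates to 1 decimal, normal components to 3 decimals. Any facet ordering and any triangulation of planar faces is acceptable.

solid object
 facet normal 0.663 -0.178 0.727
  outer loop
   vertex 2.6 1.1 4.1
   vertex 5.0 3.9 2.6
   vertex 3.1 5.0 4.6
  endloop
 endfacet
 facet normal 0.296 -0.817 -0.495
  outer loop
   vertex 2.6 1.1 4.1
   vertex 0.1 0.8 3.1
   vertex 1.6 3.1 0.2
  endloop
 endfacet
 facet normal 0.513 -0.703 -0.492
  outer loop
   vertex 2.6 1.1 4.1
   vertex 1.6 3.1 0.2
   vertex 5.0 3.9 2.6
  endloop
 endfacet
 facet normal -0.818 -0.162 -0.552
  outer loop
   vertex 0.6 4.4 1.3
   vertex 1.6 3.1 0.2
   vertex 0.1 0.8 3.1
  endloop
 endfacet
 facet normal -0.991 0.134 -0.008
  outer loop
   vertex 0.3 2.3 3.4
   vertex 0.6 4.4 1.3
   vertex 0.1 0.8 3.1
  endloop
 endfacet
 facet normal -0.354 -0.138 0.925
  outer loop
   vertex 0.3 2.3 3.4
   vertex 0.1 0.8 3.1
   vertex 2.6 1.1 4.1
  endloop
 endfacet
 facet normal -0.328 -0.079 0.942
  outer loop
   vertex 0.3 2.3 3.4
   vertex 2.6 1.1 4.1
   vertex 3.1 5.0 4.6
  endloop
 endfacet
 facet normal -0.268 0.963 0.028
  outer loop
   vertex 2.8 5.0 1.7
   vertex 0.6 4.4 1.3
   vertex 3.1 5.0 4.6
  endloop
 endfacet
 facet normal 0.493 0.326 -0.807
  outer loop
   vertex 2.8 5.0 1.7
   vertex 5.0 3.9 2.6
   vertex 1.6 3.1 0.2
  endloop
 endfacet
 facet normal -0.031 0.631 -0.775
  outer loop
   vertex 2.8 5.0 1.7
   vertex 1.6 3.1 0.2
   vertex 0.6 4.4 1.3
  endloop
 endfacet
 facet normal -0.543 0.796 0.267
  outer loop
   vertex 0.7 4.1 2.4
   vertex 3.1 5.0 4.6
   vertex 0.6 4.4 1.3
  endloop
 endfacet
 facet normal -0.687 0.464 0.560
  outer loop
   vertex 0.7 4.1 2.4
   vertex 0.3 2.3 3.4
   vertex 3.1 5.0 4.6
  endloop
 endfacet
 facet normal -0.939 0.302 0.168
  outer loop
   vertex 0.7 4.1 2.4
   vertex 0.6 4.4 1.3
   vertex 0.3 2.3 3.4
  endloop
 endfacet
 facet normal 0.741 0.064 0.668
  outer loop
   vertex 4.2 4.8 3.4
   vertex 3.1 5.0 4.6
   vertex 5.0 3.9 2.6
  endloop
 endfacet
 facet normal 0.529 0.776 -0.344
  outer loop
   vertex 4.2 4.8 3.4
   vertex 5.0 3.9 2.6
   vertex 2.8 5.0 1.7
  endloop
 endfacet
 facet normal 0.161 0.987 -0.017
  outer loop
   vertex 4.2 4.8 3.4
   vertex 2.8 5.0 1.7
   vertex 3.1 5.0 4.6
  endloop
 endfacet
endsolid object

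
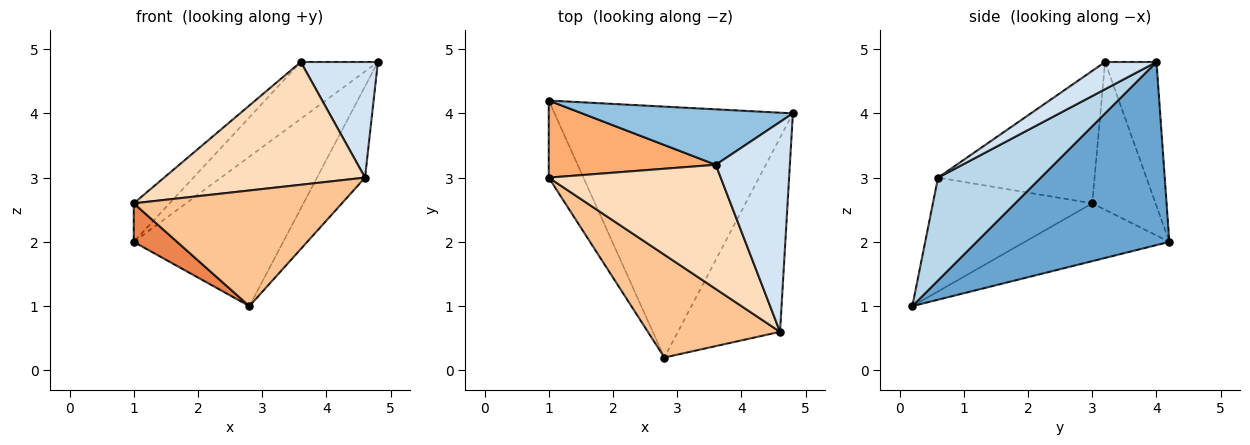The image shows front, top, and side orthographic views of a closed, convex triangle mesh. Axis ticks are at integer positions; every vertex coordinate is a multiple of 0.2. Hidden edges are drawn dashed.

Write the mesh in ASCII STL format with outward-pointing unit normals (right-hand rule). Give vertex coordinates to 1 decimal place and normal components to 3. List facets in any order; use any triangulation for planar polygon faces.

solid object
 facet normal 0.551 0.427 -0.717
  outer loop
   vertex 2.8 0.2 1.0
   vertex 1.0 4.2 2.0
   vertex 4.8 4.0 4.8
  endloop
 endfacet
 facet normal -0.431 0.646 0.630
  outer loop
   vertex 3.6 3.2 4.8
   vertex 4.8 4.0 4.8
   vertex 1.0 4.2 2.0
  endloop
 endfacet
 facet normal 0.673 0.315 -0.669
  outer loop
   vertex 4.6 0.6 3.0
   vertex 2.8 0.2 1.0
   vertex 4.8 4.0 4.8
  endloop
 endfacet
 facet normal 0.306 -0.459 0.834
  outer loop
   vertex 4.6 0.6 3.0
   vertex 4.8 4.0 4.8
   vertex 3.6 3.2 4.8
  endloop
 endfacet
 facet normal -0.830 -0.249 -0.498
  outer loop
   vertex 1.0 3.0 2.6
   vertex 1.0 4.2 2.0
   vertex 2.8 0.2 1.0
  endloop
 endfacet
 facet normal -0.620 0.351 0.701
  outer loop
   vertex 1.0 3.0 2.6
   vertex 3.6 3.2 4.8
   vertex 1.0 4.2 2.0
  endloop
 endfacet
 facet normal -0.497 -0.649 0.577
  outer loop
   vertex 1.0 3.0 2.6
   vertex 2.8 0.2 1.0
   vertex 4.6 0.6 3.0
  endloop
 endfacet
 facet normal -0.480 -0.617 0.624
  outer loop
   vertex 1.0 3.0 2.6
   vertex 4.6 0.6 3.0
   vertex 3.6 3.2 4.8
  endloop
 endfacet
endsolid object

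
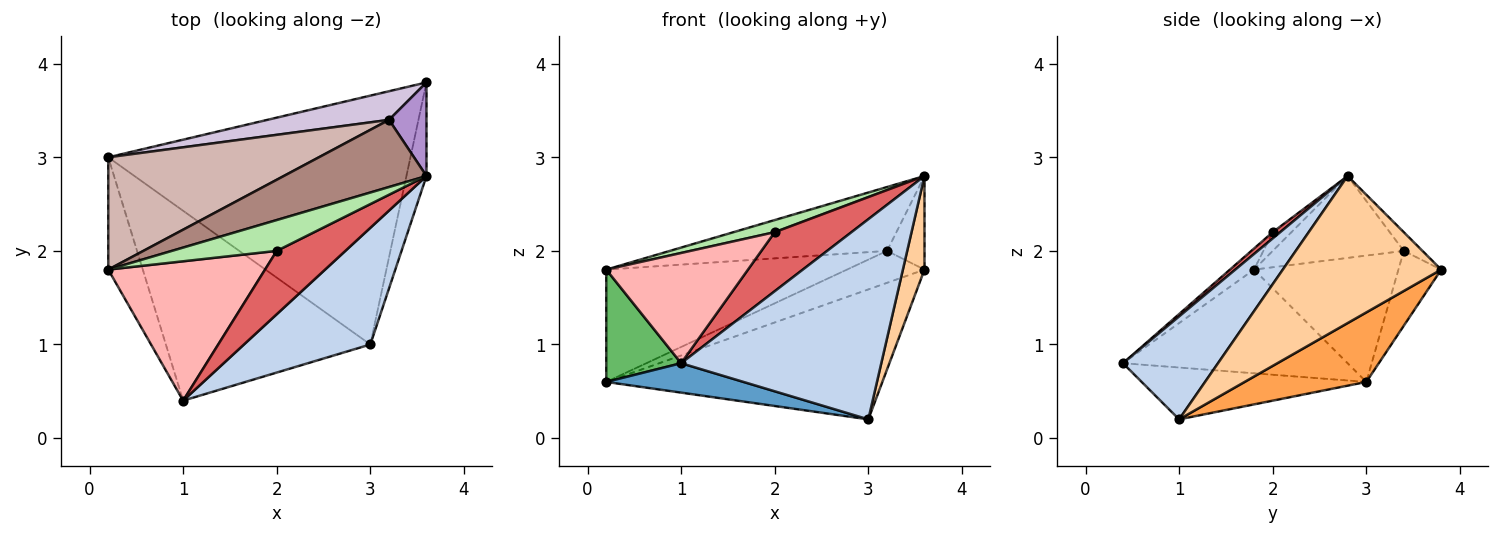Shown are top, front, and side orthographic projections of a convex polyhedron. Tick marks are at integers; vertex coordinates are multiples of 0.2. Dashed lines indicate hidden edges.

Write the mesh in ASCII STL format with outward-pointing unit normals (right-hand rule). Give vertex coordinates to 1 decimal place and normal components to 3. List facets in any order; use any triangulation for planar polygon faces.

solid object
 facet normal -0.243 -0.149 -0.959
  outer loop
   vertex 3.0 1.0 0.2
   vertex 1.0 0.4 0.8
   vertex 0.2 3.0 0.6
  endloop
 endfacet
 facet normal 0.380 -0.799 0.466
  outer loop
   vertex 3.0 1.0 0.2
   vertex 3.6 2.8 2.8
   vertex 1.0 0.4 0.8
  endloop
 endfacet
 facet normal 0.200 0.453 -0.869
  outer loop
   vertex 3.6 3.8 1.8
   vertex 3.0 1.0 0.2
   vertex 0.2 3.0 0.6
  endloop
 endfacet
 facet normal 0.982 -0.134 -0.134
  outer loop
   vertex 3.6 3.8 1.8
   vertex 3.6 2.8 2.8
   vertex 3.0 1.0 0.2
  endloop
 endfacet
 facet normal -0.905 -0.302 -0.302
  outer loop
   vertex 0.2 1.8 1.8
   vertex 0.2 3.0 0.6
   vertex 1.0 0.4 0.8
  endloop
 endfacet
 facet normal -0.164 -0.361 0.918
  outer loop
   vertex 2.0 2.0 2.2
   vertex 3.6 2.8 2.8
   vertex 0.2 1.8 1.8
  endloop
 endfacet
 facet normal 0.066 -0.680 0.730
  outer loop
   vertex 2.0 2.0 2.2
   vertex 1.0 0.4 0.8
   vertex 3.6 2.8 2.8
  endloop
 endfacet
 facet normal -0.105 -0.617 0.780
  outer loop
   vertex 2.0 2.0 2.2
   vertex 0.2 1.8 1.8
   vertex 1.0 0.4 0.8
  endloop
 endfacet
 facet normal -0.333 0.667 0.667
  outer loop
   vertex 3.2 3.4 2.0
   vertex 3.6 2.8 2.8
   vertex 3.6 3.8 1.8
  endloop
 endfacet
 facet normal -0.380 0.689 0.617
  outer loop
   vertex 3.2 3.4 2.0
   vertex 3.6 3.8 1.8
   vertex 0.2 3.0 0.6
  endloop
 endfacet
 facet normal -0.384 0.636 0.669
  outer loop
   vertex 3.2 3.4 2.0
   vertex 0.2 1.8 1.8
   vertex 3.6 2.8 2.8
  endloop
 endfacet
 facet normal -0.391 0.651 0.651
  outer loop
   vertex 3.2 3.4 2.0
   vertex 0.2 3.0 0.6
   vertex 0.2 1.8 1.8
  endloop
 endfacet
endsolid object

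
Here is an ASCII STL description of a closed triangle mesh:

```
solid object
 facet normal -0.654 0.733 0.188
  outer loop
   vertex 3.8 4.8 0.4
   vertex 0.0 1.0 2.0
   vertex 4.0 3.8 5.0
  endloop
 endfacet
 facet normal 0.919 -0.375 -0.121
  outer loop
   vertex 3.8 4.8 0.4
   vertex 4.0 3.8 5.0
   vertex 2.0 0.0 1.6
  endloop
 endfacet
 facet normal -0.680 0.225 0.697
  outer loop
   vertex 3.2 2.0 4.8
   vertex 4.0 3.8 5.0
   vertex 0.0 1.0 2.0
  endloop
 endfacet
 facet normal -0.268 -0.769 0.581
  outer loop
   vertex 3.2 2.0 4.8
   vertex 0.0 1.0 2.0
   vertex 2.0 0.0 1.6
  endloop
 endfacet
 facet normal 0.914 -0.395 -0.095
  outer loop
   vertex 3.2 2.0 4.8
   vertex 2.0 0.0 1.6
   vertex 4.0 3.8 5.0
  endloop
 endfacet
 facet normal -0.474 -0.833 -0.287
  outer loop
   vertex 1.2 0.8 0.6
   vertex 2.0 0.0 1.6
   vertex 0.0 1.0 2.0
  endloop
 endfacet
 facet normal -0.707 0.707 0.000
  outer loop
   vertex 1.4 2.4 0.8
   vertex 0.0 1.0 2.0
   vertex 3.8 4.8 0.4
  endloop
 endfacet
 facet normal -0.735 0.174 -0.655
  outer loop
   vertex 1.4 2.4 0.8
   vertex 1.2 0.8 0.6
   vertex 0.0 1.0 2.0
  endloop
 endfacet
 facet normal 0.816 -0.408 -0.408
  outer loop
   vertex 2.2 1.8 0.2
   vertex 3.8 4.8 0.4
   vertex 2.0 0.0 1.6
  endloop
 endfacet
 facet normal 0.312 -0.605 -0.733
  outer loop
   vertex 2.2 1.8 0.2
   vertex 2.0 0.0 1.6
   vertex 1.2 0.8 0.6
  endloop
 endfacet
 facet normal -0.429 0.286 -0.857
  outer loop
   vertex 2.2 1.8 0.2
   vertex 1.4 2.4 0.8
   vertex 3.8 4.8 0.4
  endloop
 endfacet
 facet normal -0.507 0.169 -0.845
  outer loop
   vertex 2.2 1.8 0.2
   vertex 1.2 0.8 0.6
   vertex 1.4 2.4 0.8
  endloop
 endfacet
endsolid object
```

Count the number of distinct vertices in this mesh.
8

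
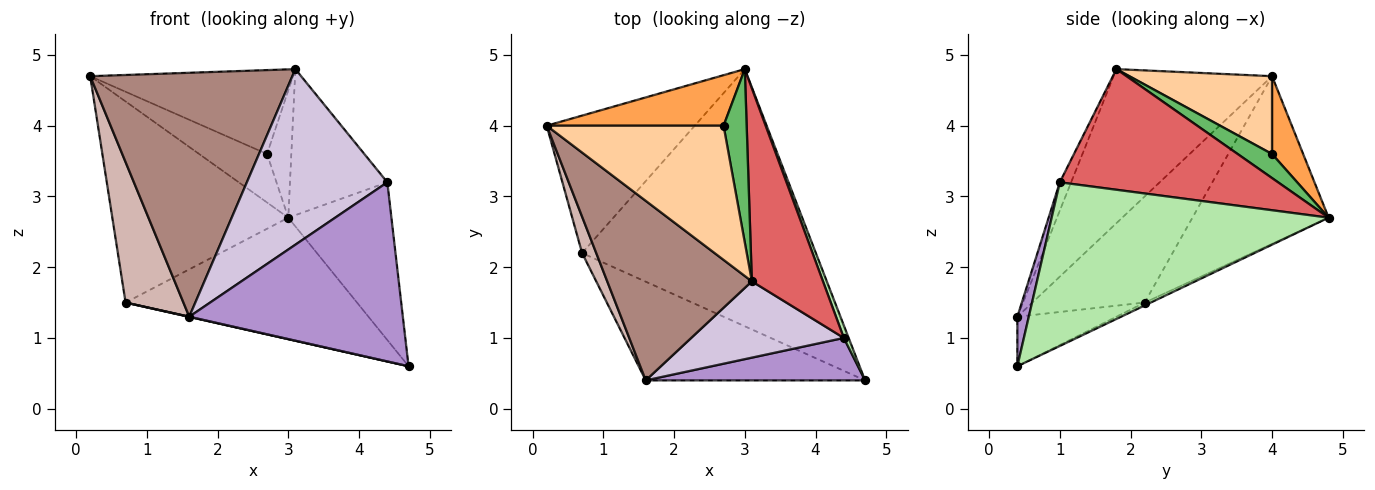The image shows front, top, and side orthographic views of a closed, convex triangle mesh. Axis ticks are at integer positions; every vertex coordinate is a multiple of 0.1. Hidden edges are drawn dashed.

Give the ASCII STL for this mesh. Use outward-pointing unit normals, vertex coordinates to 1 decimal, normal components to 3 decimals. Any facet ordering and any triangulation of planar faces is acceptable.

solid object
 facet normal -0.538 0.696 -0.475
  outer loop
   vertex 0.7 2.2 1.5
   vertex 0.2 4.0 4.7
   vertex 3.0 4.8 2.7
  endloop
 endfacet
 facet normal -0.011 0.427 -0.904
  outer loop
   vertex 0.7 2.2 1.5
   vertex 3.0 4.8 2.7
   vertex 4.7 0.4 0.6
  endloop
 endfacet
 facet normal 0.303 0.660 0.688
  outer loop
   vertex 2.7 4.0 3.6
   vertex 3.0 4.8 2.7
   vertex 0.2 4.0 4.7
  endloop
 endfacet
 facet normal 0.350 0.497 0.794
  outer loop
   vertex 2.7 4.0 3.6
   vertex 0.2 4.0 4.7
   vertex 3.1 1.8 4.8
  endloop
 endfacet
 facet normal 0.643 0.454 0.617
  outer loop
   vertex 2.7 4.0 3.6
   vertex 3.1 1.8 4.8
   vertex 3.0 4.8 2.7
  endloop
 endfacet
 facet normal 0.937 0.349 0.028
  outer loop
   vertex 4.4 1.0 3.2
   vertex 4.7 0.4 0.6
   vertex 3.0 4.8 2.7
  endloop
 endfacet
 facet normal 0.804 0.359 0.474
  outer loop
   vertex 4.4 1.0 3.2
   vertex 3.0 4.8 2.7
   vertex 3.1 1.8 4.8
  endloop
 endfacet
 facet normal -0.220 -0.002 -0.975
  outer loop
   vertex 1.6 0.4 1.3
   vertex 0.7 2.2 1.5
   vertex 4.7 0.4 0.6
  endloop
 endfacet
 facet normal 0.052 -0.972 0.230
  outer loop
   vertex 1.6 0.4 1.3
   vertex 4.7 0.4 0.6
   vertex 4.4 1.0 3.2
  endloop
 endfacet
 facet normal -0.074 -0.915 0.397
  outer loop
   vertex 1.6 0.4 1.3
   vertex 4.4 1.0 3.2
   vertex 3.1 1.8 4.8
  endloop
 endfacet
 facet normal -0.534 -0.681 0.501
  outer loop
   vertex 1.6 0.4 1.3
   vertex 3.1 1.8 4.8
   vertex 0.2 4.0 4.7
  endloop
 endfacet
 facet normal -0.883 -0.455 0.118
  outer loop
   vertex 1.6 0.4 1.3
   vertex 0.2 4.0 4.7
   vertex 0.7 2.2 1.5
  endloop
 endfacet
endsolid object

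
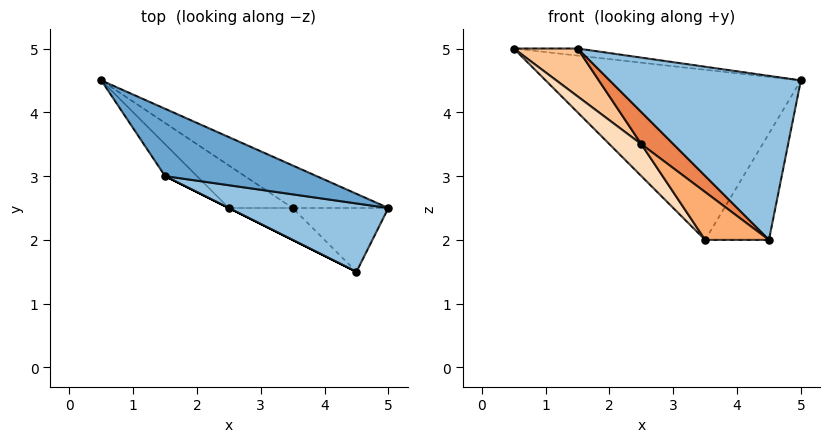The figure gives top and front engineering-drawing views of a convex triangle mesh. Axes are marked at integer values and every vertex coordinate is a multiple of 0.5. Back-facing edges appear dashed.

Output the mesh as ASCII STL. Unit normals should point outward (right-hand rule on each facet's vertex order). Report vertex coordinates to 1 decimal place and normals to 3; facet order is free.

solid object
 facet normal 0.155 0.103 0.982
  outer loop
   vertex 1.5 3.0 5.0
   vertex 5.0 2.5 4.5
   vertex 0.5 4.5 5.0
  endloop
 endfacet
 facet normal -0.077 -0.920 0.383
  outer loop
   vertex 1.5 3.0 5.0
   vertex 4.5 1.5 2.0
   vertex 5.0 2.5 4.5
  endloop
 endfacet
 facet normal 0.375 0.899 -0.225
  outer loop
   vertex 3.5 2.5 2.0
   vertex 0.5 4.5 5.0
   vertex 5.0 2.5 4.5
  endloop
 endfacet
 facet normal 0.651 0.651 -0.391
  outer loop
   vertex 3.5 2.5 2.0
   vertex 5.0 2.5 4.5
   vertex 4.5 1.5 2.0
  endloop
 endfacet
 facet normal -0.447 -0.894 0.000
  outer loop
   vertex 2.5 2.5 3.5
   vertex 4.5 1.5 2.0
   vertex 1.5 3.0 5.0
  endloop
 endfacet
 facet normal -0.640 -0.640 -0.426
  outer loop
   vertex 2.5 2.5 3.5
   vertex 3.5 2.5 2.0
   vertex 4.5 1.5 2.0
  endloop
 endfacet
 facet normal -0.780 -0.520 -0.347
  outer loop
   vertex 2.5 2.5 3.5
   vertex 1.5 3.0 5.0
   vertex 0.5 4.5 5.0
  endloop
 endfacet
 facet normal -0.768 -0.384 -0.512
  outer loop
   vertex 2.5 2.5 3.5
   vertex 0.5 4.5 5.0
   vertex 3.5 2.5 2.0
  endloop
 endfacet
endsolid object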